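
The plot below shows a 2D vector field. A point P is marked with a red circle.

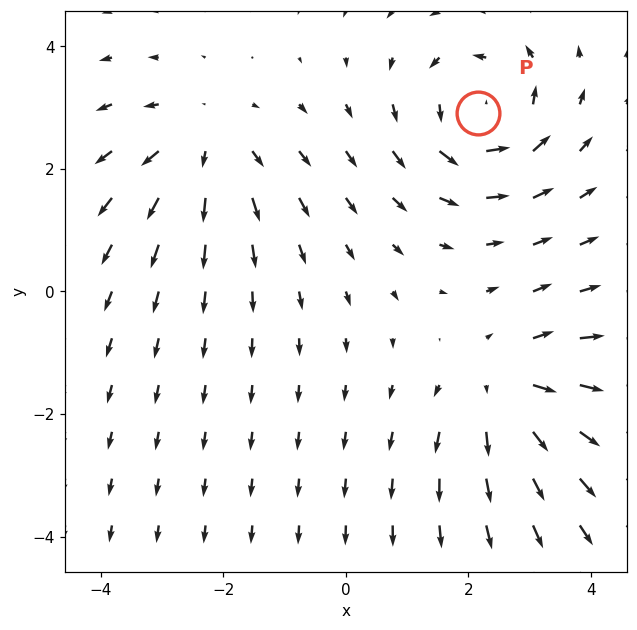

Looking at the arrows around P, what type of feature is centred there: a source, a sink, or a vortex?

vortex

At P (2.2, 2.9) the arrows circulate counterclockwise. Divergence ≈0, curl about +4 — near-zero divergence with nonzero curl is a vortex.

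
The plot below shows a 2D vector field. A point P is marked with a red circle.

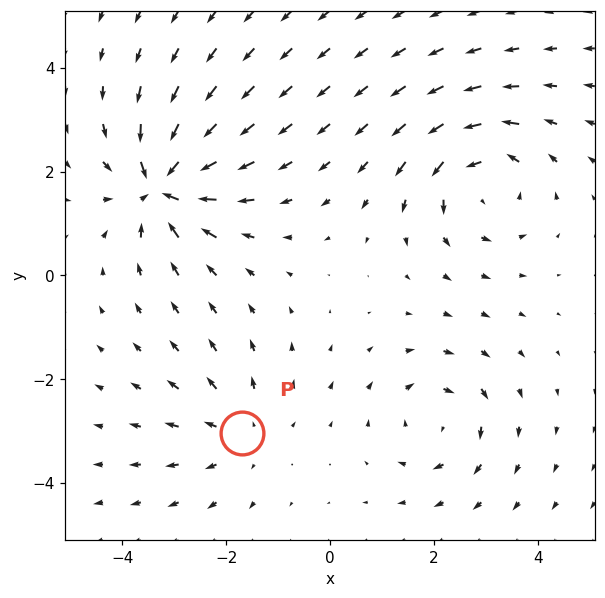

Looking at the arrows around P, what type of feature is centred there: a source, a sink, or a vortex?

source

At P (-1.7, -3.0) the arrows spread outward. Divergence about +3, curl ≈0 — positive divergence with near-zero curl is a source.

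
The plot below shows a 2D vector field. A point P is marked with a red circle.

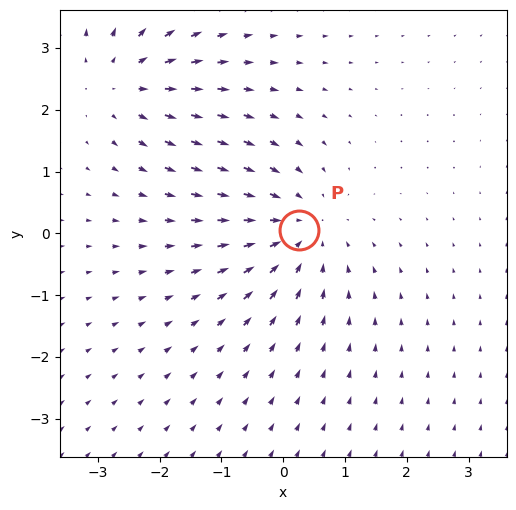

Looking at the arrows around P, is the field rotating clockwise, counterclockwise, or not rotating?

Near P at (0.3, 0.0) the arrows show no circulation. The curl there is ≈0.

not rotating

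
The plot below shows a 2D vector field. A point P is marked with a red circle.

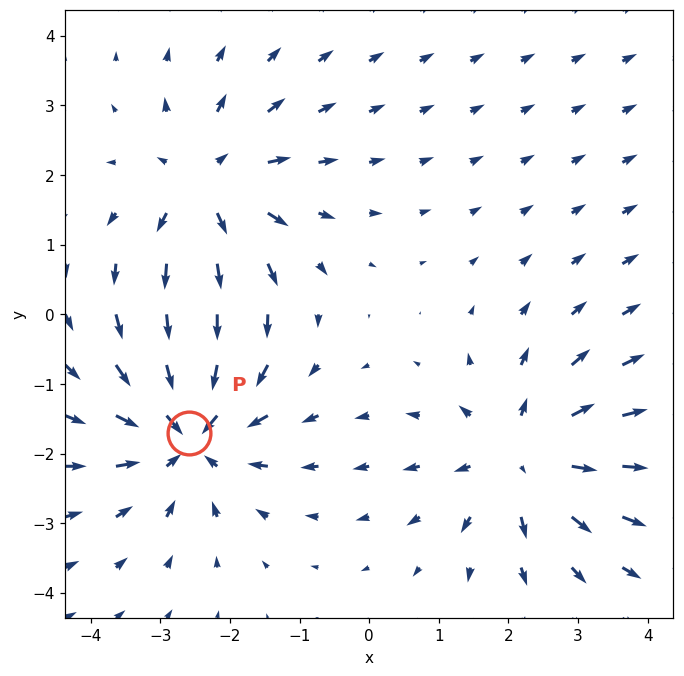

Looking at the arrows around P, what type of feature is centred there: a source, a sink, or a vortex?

At P (-2.6, -1.7) the arrows converge inward. Divergence about -5, curl ≈0 — negative divergence with near-zero curl is a sink.

sink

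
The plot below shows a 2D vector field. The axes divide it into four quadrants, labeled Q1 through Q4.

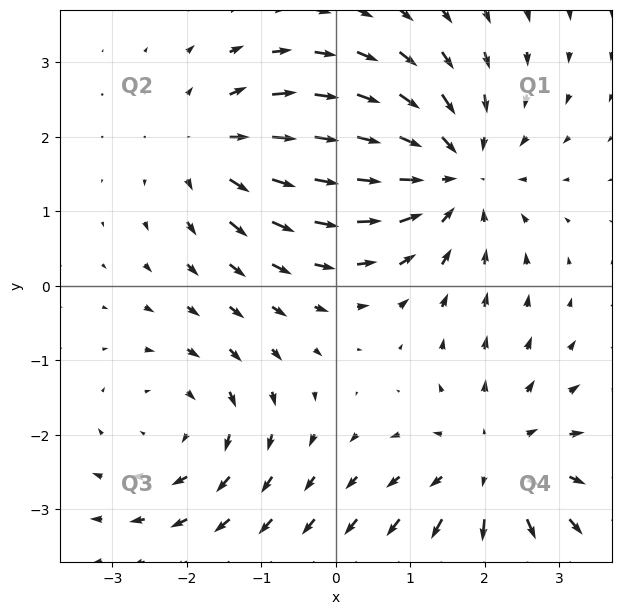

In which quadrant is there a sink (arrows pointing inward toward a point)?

Q1

The sink sits at approximately (1.5, 1.5), which lies in quadrant Q1. The divergence there is about -4, negative as expected for a sink.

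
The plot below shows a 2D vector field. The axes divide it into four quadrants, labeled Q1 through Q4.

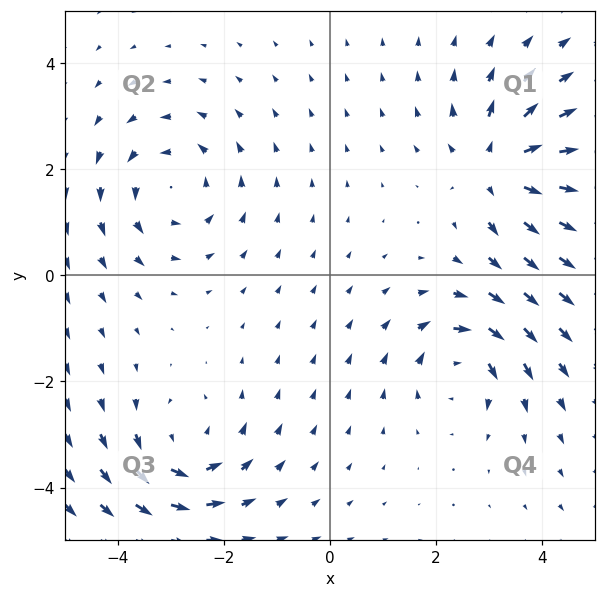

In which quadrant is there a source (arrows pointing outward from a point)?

The source sits at approximately (3.2, 2.0), which lies in quadrant Q1. The divergence there is about +6, positive as expected for a source.

Q1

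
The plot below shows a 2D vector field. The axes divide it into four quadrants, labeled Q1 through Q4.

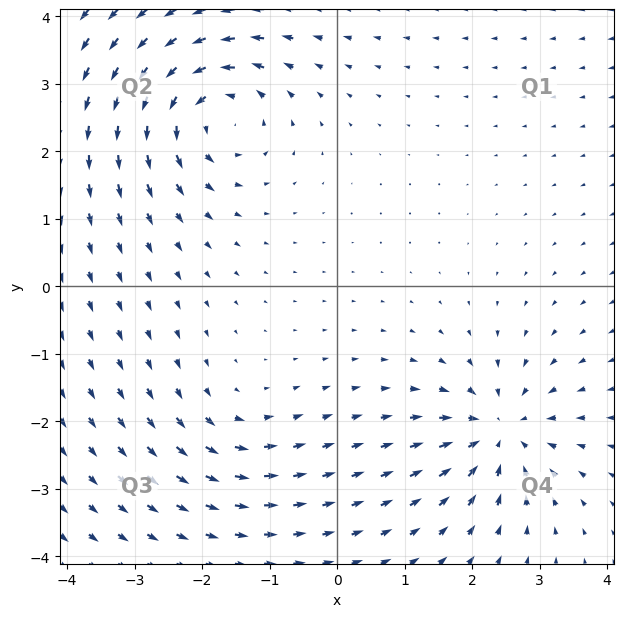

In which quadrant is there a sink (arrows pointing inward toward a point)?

Q4

The sink sits at approximately (2.4, -2.1), which lies in quadrant Q4. The divergence there is about -6, negative as expected for a sink.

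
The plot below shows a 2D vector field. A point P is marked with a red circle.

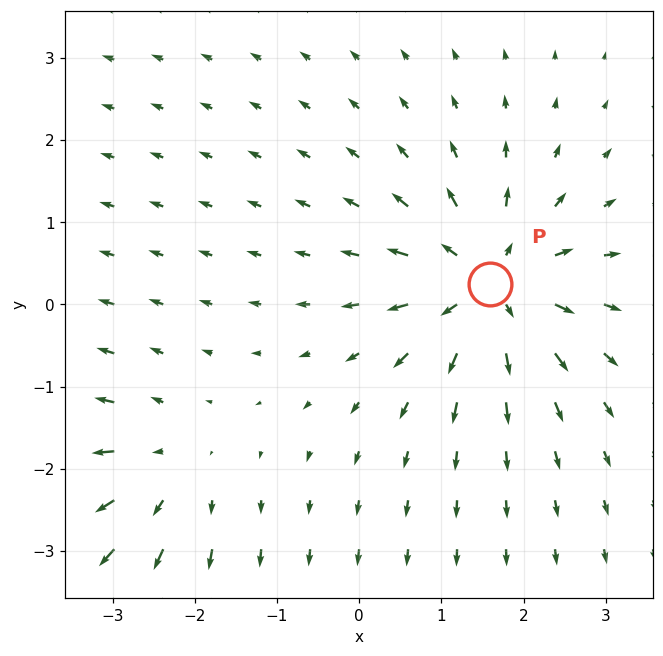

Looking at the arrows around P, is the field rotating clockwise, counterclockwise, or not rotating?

not rotating

Near P at (1.6, 0.2) the arrows show no circulation. The curl there is ≈0.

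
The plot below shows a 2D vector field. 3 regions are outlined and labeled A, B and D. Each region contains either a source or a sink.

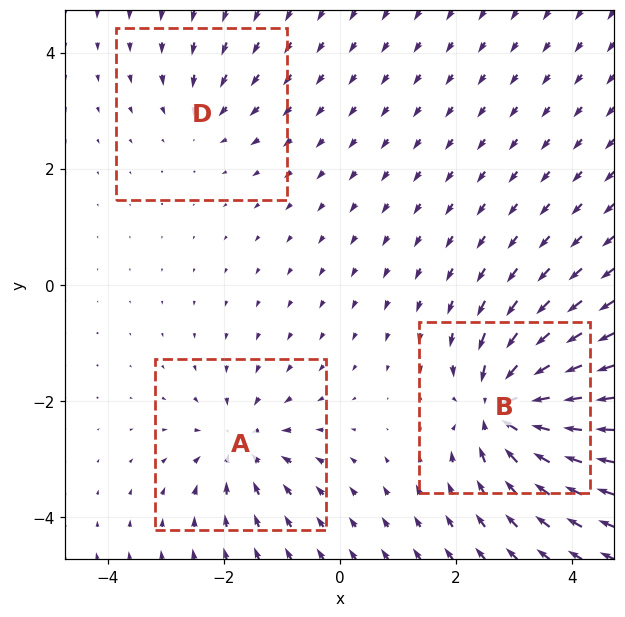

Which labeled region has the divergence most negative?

B

Divergence at each region's feature centre — A: about -4, B: about -7, D: about -2. Region B is most negative.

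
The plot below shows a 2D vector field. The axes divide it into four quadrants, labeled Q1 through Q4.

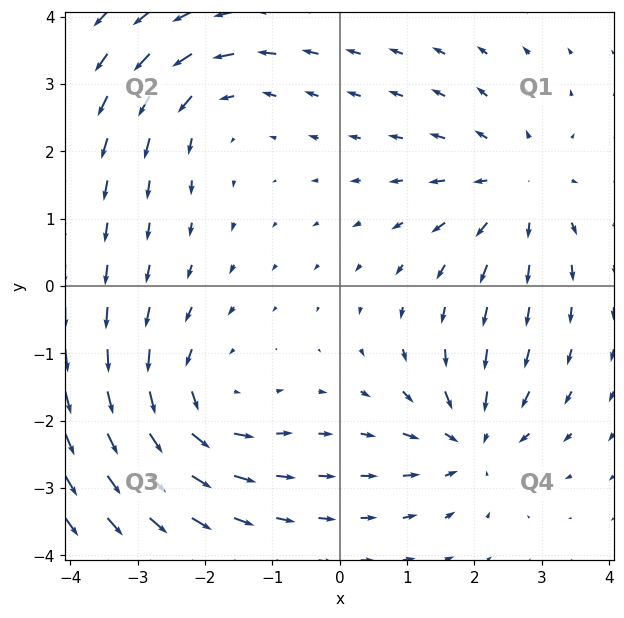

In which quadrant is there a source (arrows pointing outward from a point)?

The source sits at approximately (2.7, 1.5), which lies in quadrant Q1. The divergence there is about +4, positive as expected for a source.

Q1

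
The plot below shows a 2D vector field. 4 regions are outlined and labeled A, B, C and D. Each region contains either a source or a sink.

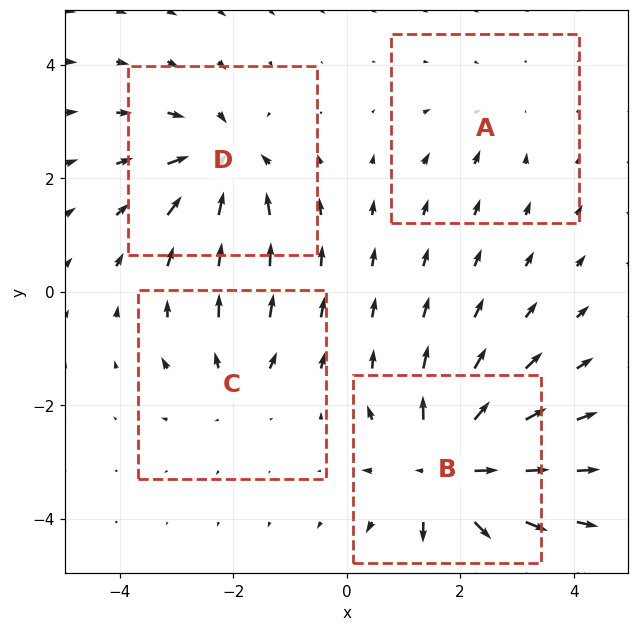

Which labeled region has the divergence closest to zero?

A

Divergence at each region's feature centre — A: about -2, B: about +9, C: about +4, D: about -6. Region A is closest to zero.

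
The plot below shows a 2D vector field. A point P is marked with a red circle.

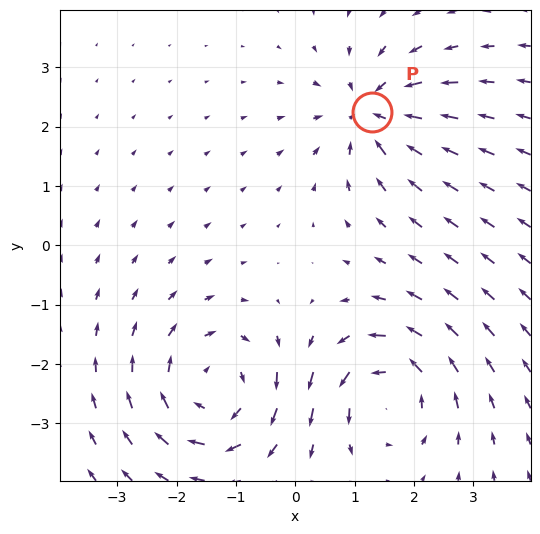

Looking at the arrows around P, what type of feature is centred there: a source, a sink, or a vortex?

sink

At P (1.3, 2.2) the arrows converge inward. Divergence about -4, curl ≈0 — negative divergence with near-zero curl is a sink.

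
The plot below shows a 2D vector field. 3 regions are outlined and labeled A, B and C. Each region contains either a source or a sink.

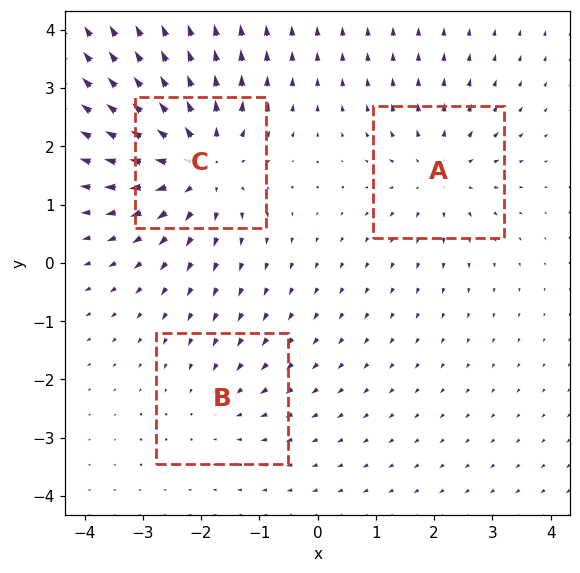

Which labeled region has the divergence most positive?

Divergence at each region's feature centre — A: about +3, B: about -2, C: about +5. Region C is most positive.

C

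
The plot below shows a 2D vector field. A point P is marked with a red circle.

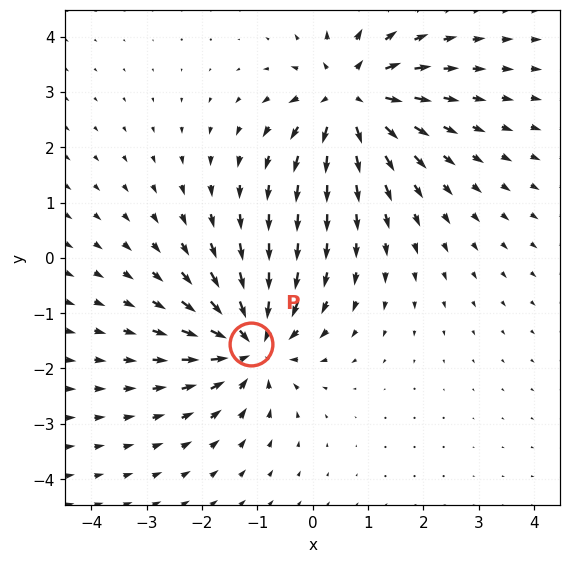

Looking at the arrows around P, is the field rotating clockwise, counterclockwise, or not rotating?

Near P at (-1.1, -1.5) the arrows show no circulation. The curl there is ≈0.

not rotating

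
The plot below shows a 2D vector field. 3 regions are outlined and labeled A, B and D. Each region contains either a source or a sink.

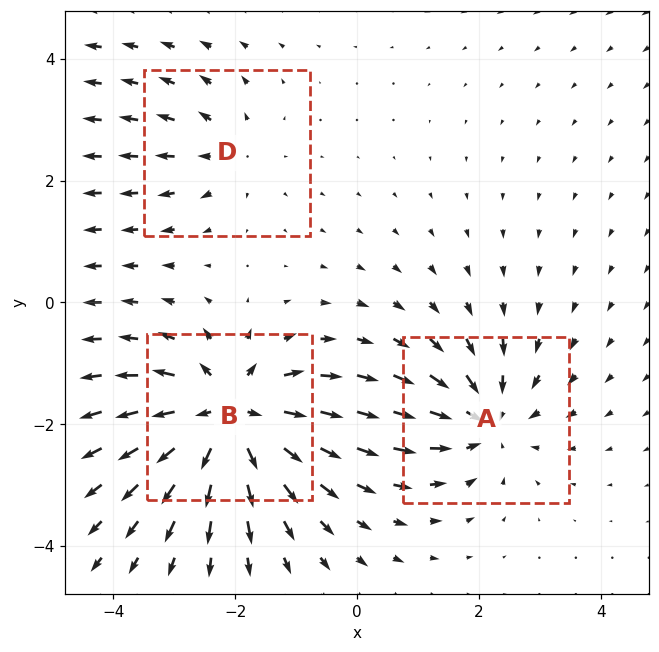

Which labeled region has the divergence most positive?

B

Divergence at each region's feature centre — A: about -3, B: about +5, D: about +2. Region B is most positive.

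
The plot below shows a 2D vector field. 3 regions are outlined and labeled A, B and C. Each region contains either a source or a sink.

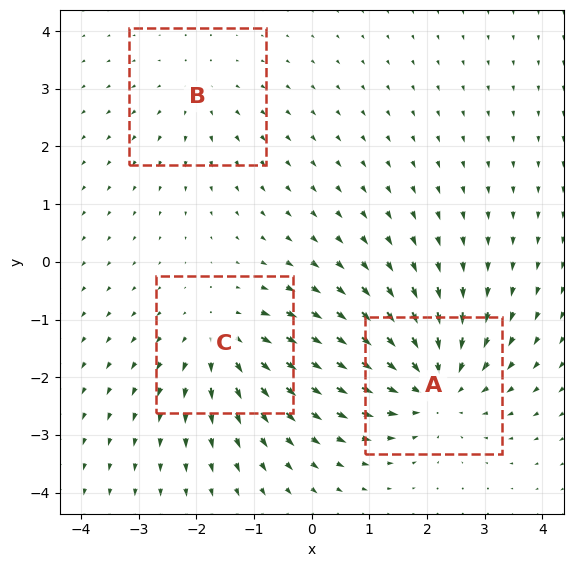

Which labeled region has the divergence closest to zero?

Divergence at each region's feature centre — A: about -4, B: about +2, C: about +3. Region B is closest to zero.

B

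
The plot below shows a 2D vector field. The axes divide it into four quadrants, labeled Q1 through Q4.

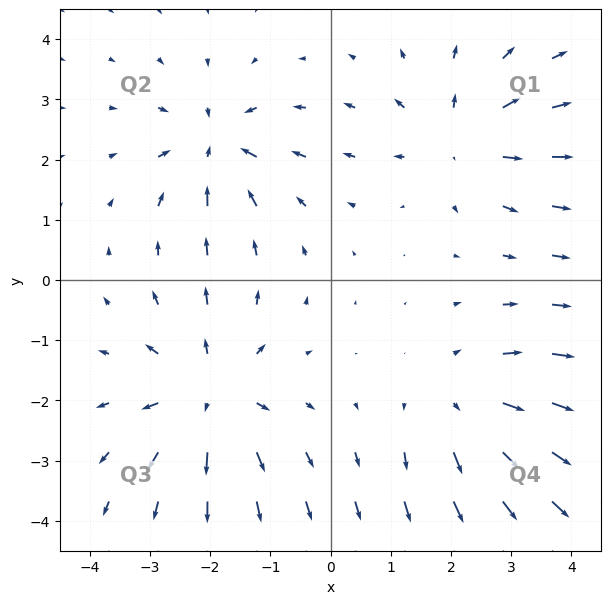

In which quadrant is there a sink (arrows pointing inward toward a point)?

The sink sits at approximately (-1.9, 2.2), which lies in quadrant Q2. The divergence there is about -5, negative as expected for a sink.

Q2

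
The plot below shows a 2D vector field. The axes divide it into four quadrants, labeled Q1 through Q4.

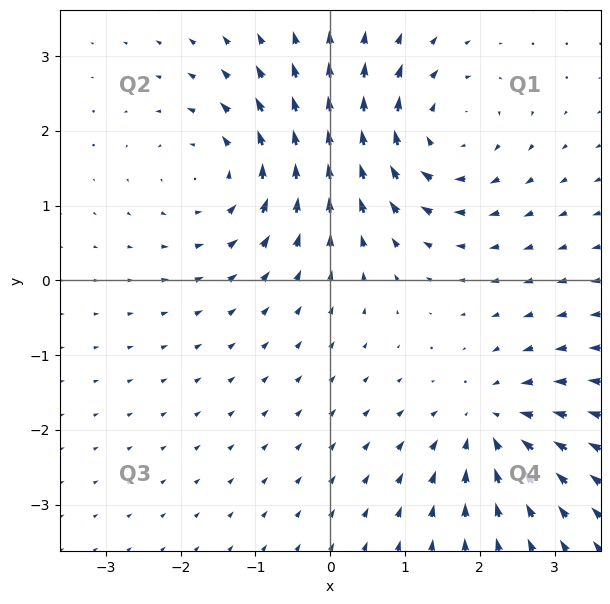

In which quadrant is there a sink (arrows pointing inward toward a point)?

Q4

The sink sits at approximately (2.1, -1.9), which lies in quadrant Q4. The divergence there is about -5, negative as expected for a sink.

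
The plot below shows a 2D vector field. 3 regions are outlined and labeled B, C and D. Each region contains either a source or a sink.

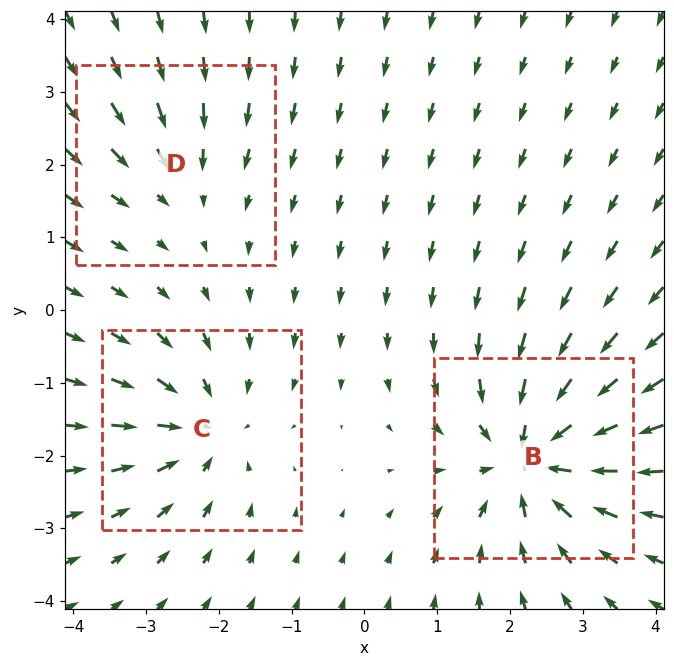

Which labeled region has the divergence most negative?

Divergence at each region's feature centre — B: about -5, C: about -3, D: about -2. Region B is most negative.

B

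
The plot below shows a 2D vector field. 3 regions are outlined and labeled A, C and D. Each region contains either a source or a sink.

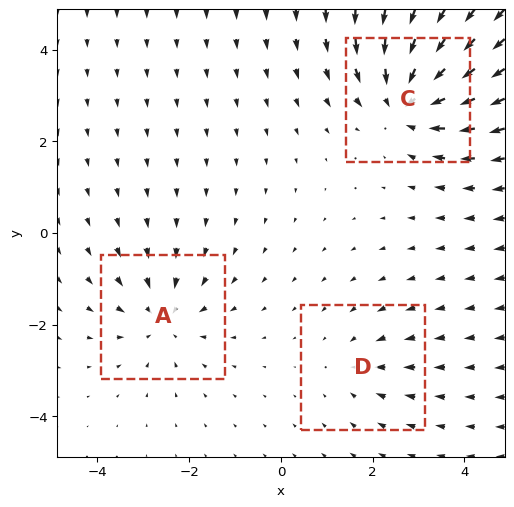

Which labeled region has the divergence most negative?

C

Divergence at each region's feature centre — A: about -3, C: about -5, D: about -2. Region C is most negative.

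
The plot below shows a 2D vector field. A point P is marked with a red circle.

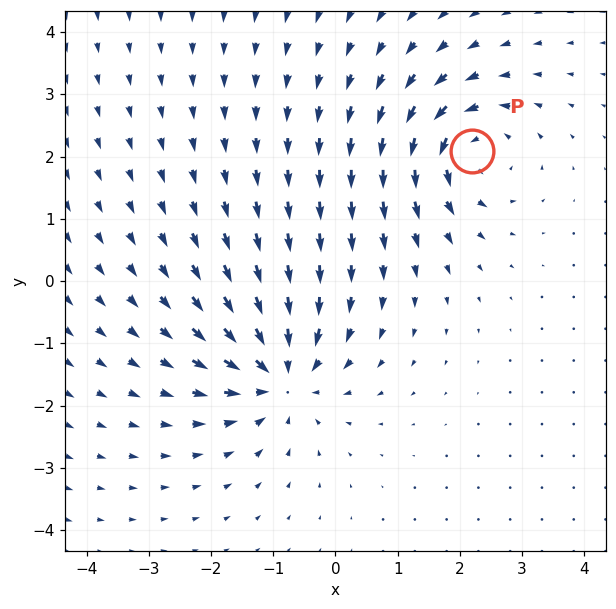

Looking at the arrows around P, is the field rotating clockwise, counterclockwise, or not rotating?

Near P at (2.2, 2.1) the arrows circulate counterclockwise. The curl (z-component) there is about +5; positive curl means counterclockwise rotation.

counterclockwise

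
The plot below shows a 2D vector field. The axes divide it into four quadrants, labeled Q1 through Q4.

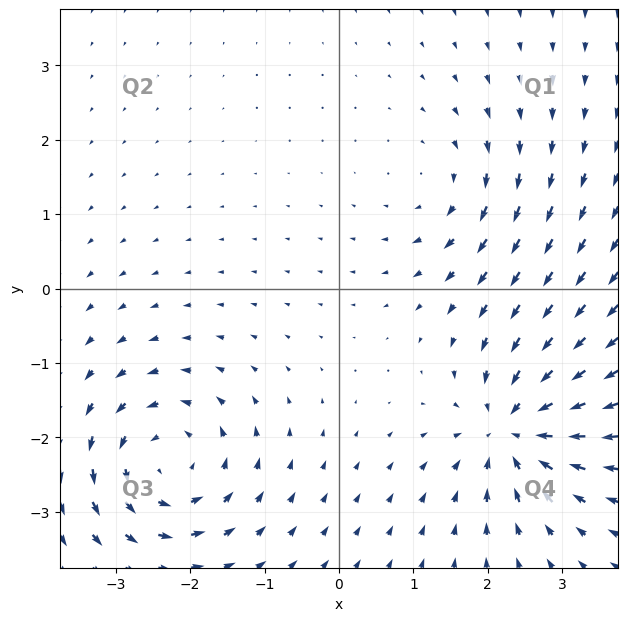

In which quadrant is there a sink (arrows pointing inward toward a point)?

Q4

The sink sits at approximately (2.3, -1.9), which lies in quadrant Q4. The divergence there is about -5, negative as expected for a sink.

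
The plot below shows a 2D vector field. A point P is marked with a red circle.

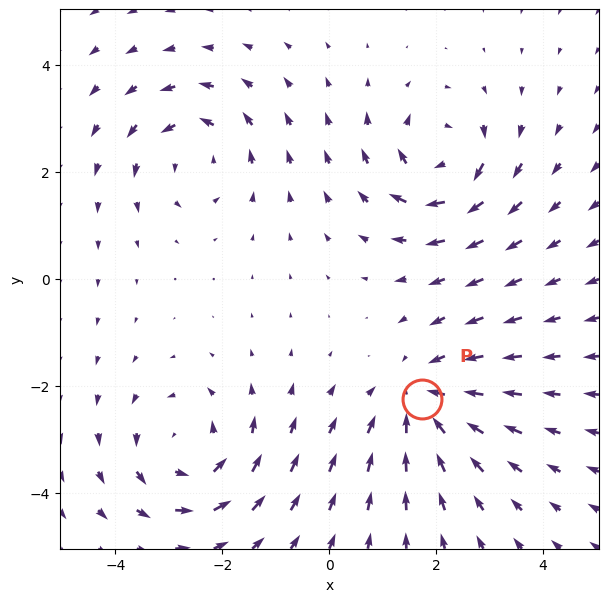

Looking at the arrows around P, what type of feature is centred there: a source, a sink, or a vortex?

sink

At P (1.7, -2.2) the arrows converge inward. Divergence about -4, curl ≈0 — negative divergence with near-zero curl is a sink.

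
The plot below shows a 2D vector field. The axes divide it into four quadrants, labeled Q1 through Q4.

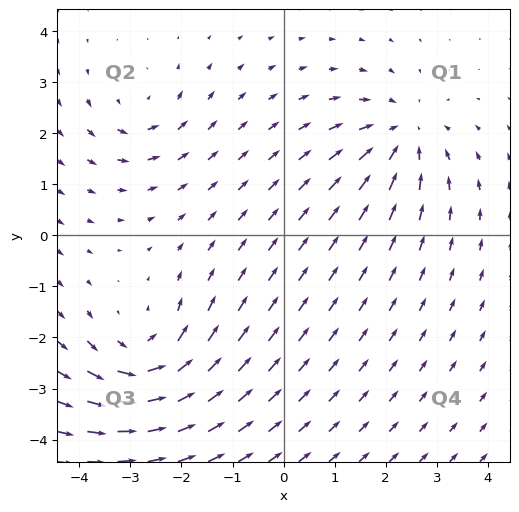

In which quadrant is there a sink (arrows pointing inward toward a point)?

The sink sits at approximately (2.3, 1.9), which lies in quadrant Q1. The divergence there is about -4, negative as expected for a sink.

Q1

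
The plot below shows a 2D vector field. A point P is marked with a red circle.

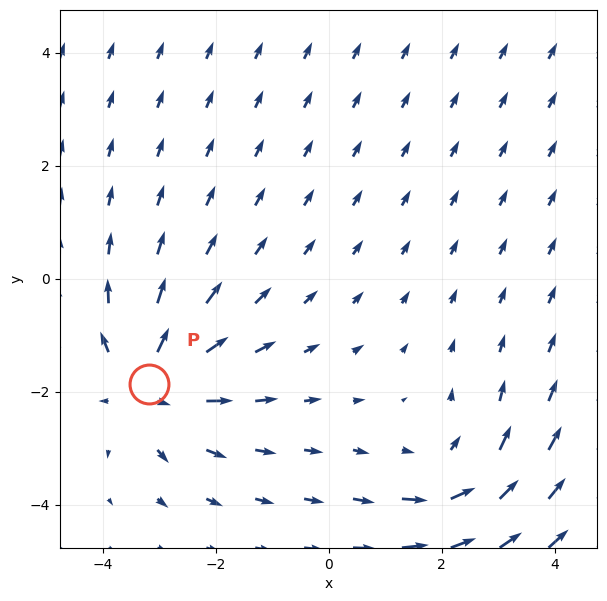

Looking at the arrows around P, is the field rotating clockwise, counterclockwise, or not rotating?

Near P at (-3.2, -1.9) the arrows show no circulation. The curl there is ≈0.

not rotating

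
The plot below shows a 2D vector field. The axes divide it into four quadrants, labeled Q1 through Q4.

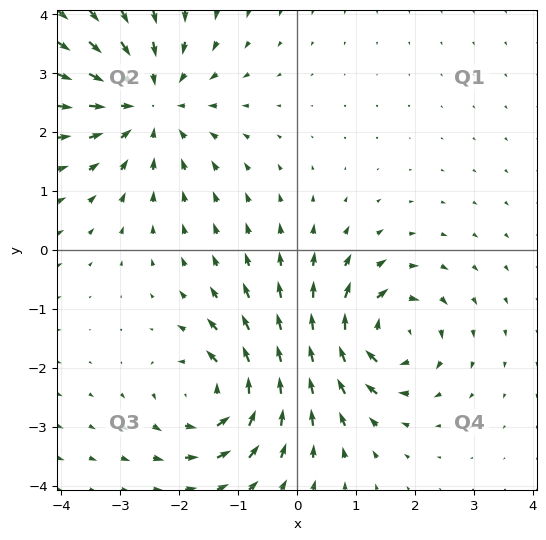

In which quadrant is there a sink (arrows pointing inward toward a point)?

Q2

The sink sits at approximately (-2.5, 2.5), which lies in quadrant Q2. The divergence there is about -4, negative as expected for a sink.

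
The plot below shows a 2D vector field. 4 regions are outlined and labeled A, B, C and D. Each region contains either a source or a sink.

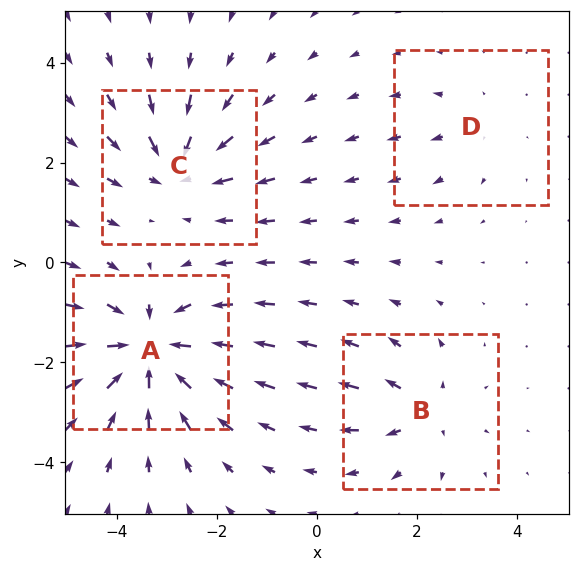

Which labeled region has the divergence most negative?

Divergence at each region's feature centre — A: about -8, B: about +4, C: about -5, D: about +2. Region A is most negative.

A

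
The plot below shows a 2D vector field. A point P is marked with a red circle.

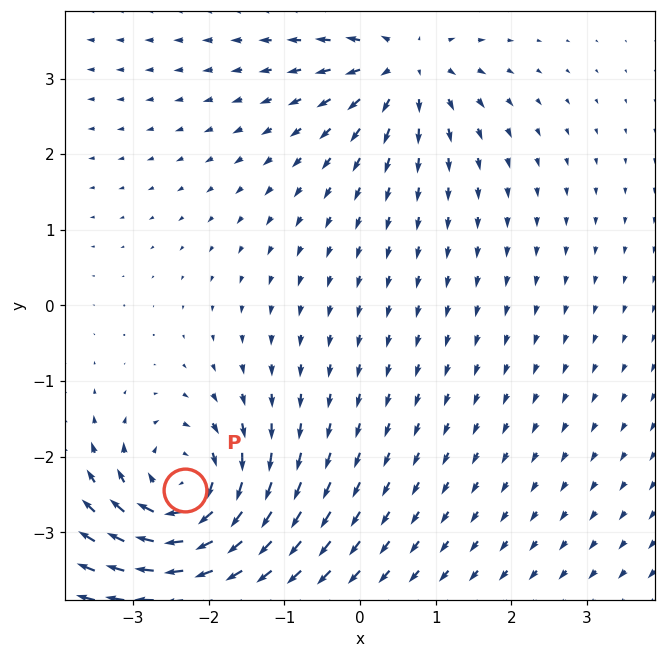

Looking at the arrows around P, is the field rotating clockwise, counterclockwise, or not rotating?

clockwise

Near P at (-2.3, -2.4) the arrows circulate clockwise. The curl (z-component) there is about -6; negative curl means clockwise rotation.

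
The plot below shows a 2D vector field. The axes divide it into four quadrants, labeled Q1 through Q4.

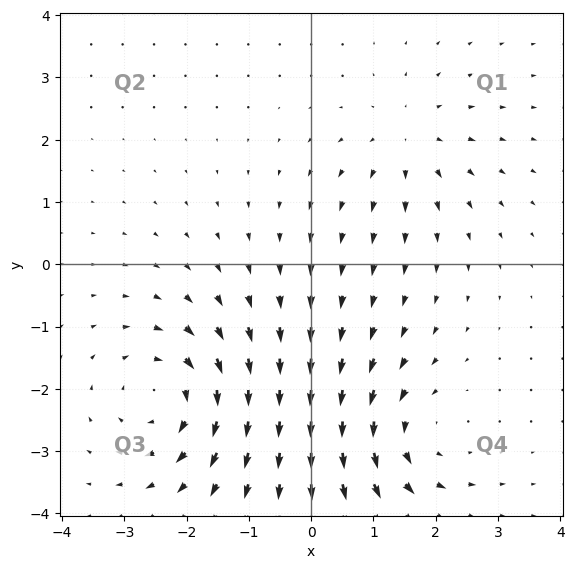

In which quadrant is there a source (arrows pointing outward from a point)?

Q1

The source sits at approximately (1.6, 2.0), which lies in quadrant Q1. The divergence there is about +3, positive as expected for a source.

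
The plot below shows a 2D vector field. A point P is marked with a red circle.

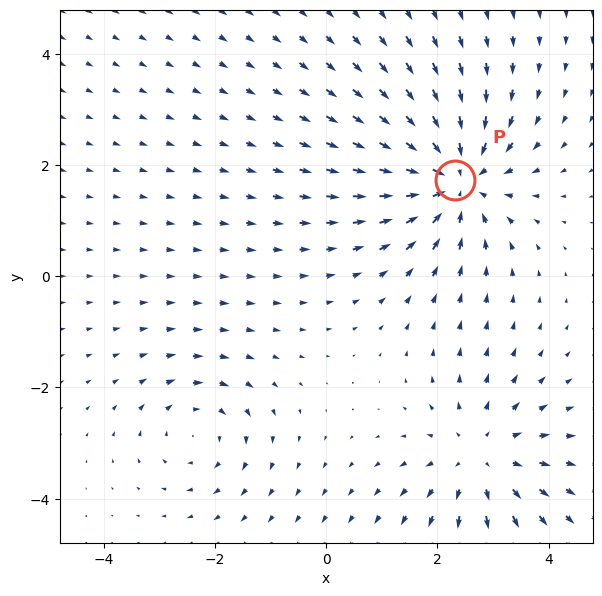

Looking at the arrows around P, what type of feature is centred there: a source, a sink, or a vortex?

At P (2.3, 1.7) the arrows converge inward. Divergence about -5, curl ≈0 — negative divergence with near-zero curl is a sink.

sink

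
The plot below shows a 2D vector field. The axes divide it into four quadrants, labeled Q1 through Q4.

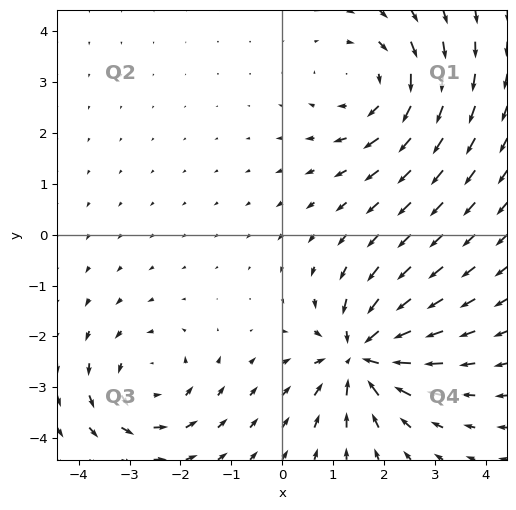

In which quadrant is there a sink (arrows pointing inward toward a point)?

The sink sits at approximately (1.5, -2.4), which lies in quadrant Q4. The divergence there is about -5, negative as expected for a sink.

Q4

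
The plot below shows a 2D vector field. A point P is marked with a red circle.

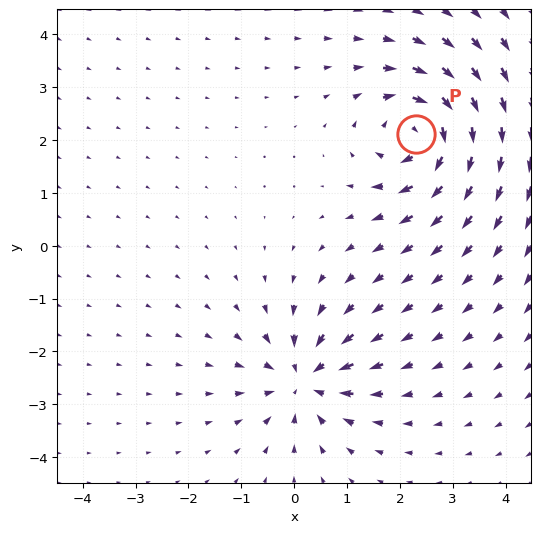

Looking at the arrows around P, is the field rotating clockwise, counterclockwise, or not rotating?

Near P at (2.3, 2.1) the arrows circulate clockwise. The curl (z-component) there is about -5; negative curl means clockwise rotation.

clockwise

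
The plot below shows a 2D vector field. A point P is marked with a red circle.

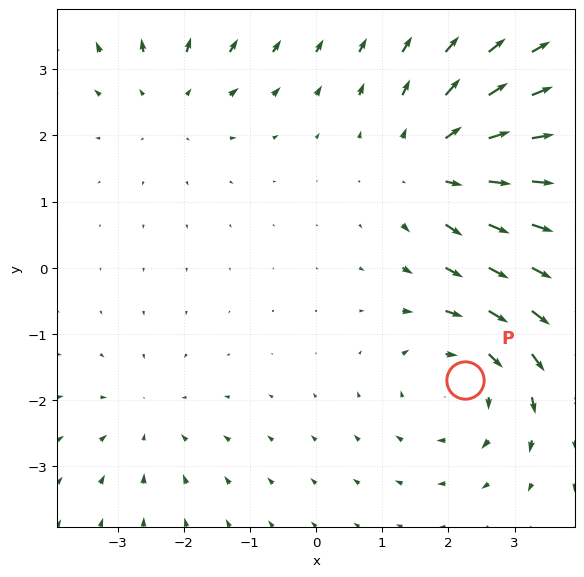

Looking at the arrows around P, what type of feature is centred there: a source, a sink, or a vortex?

vortex

At P (2.2, -1.7) the arrows circulate clockwise. Divergence ≈0, curl about -4 — near-zero divergence with nonzero curl is a vortex.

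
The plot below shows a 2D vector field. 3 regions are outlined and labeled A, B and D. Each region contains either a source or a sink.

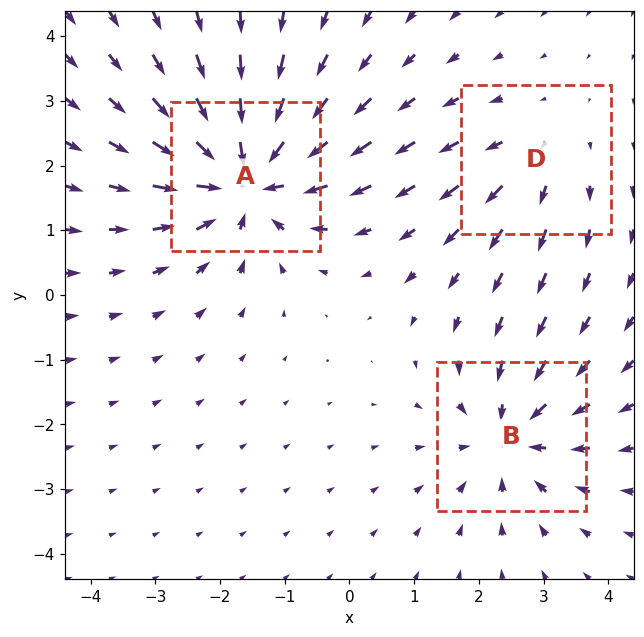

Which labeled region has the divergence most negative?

A

Divergence at each region's feature centre — A: about -5, B: about -3, D: about +2. Region A is most negative.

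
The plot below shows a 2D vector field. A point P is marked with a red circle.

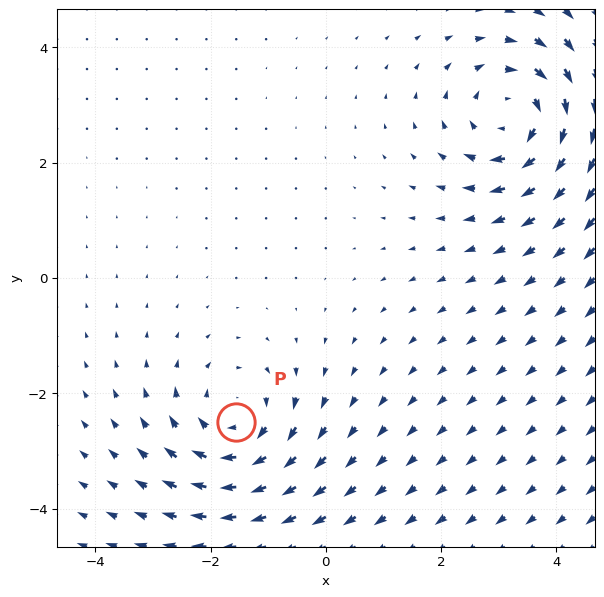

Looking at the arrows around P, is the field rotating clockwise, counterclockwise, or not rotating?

clockwise

Near P at (-1.6, -2.5) the arrows circulate clockwise. The curl (z-component) there is about -4; negative curl means clockwise rotation.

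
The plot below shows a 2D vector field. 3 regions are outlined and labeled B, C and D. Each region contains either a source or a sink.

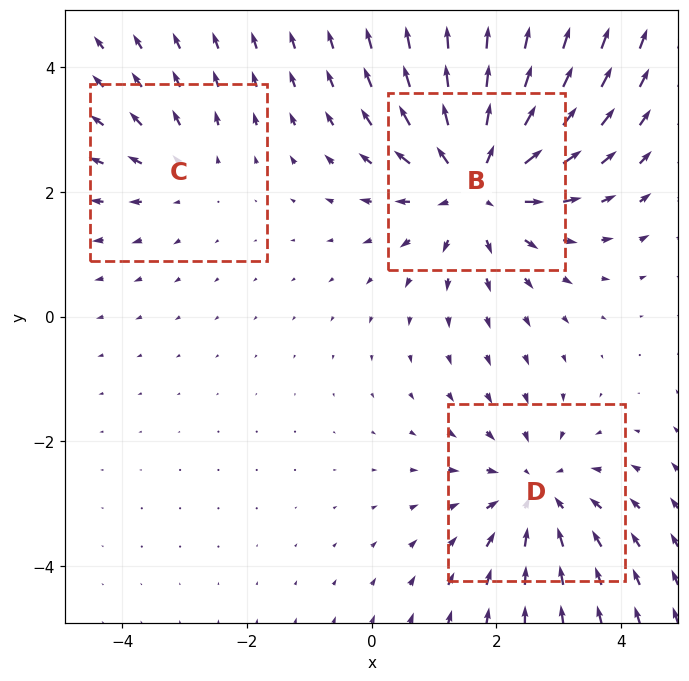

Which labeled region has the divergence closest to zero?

C

Divergence at each region's feature centre — B: about +4, C: about +2, D: about -3. Region C is closest to zero.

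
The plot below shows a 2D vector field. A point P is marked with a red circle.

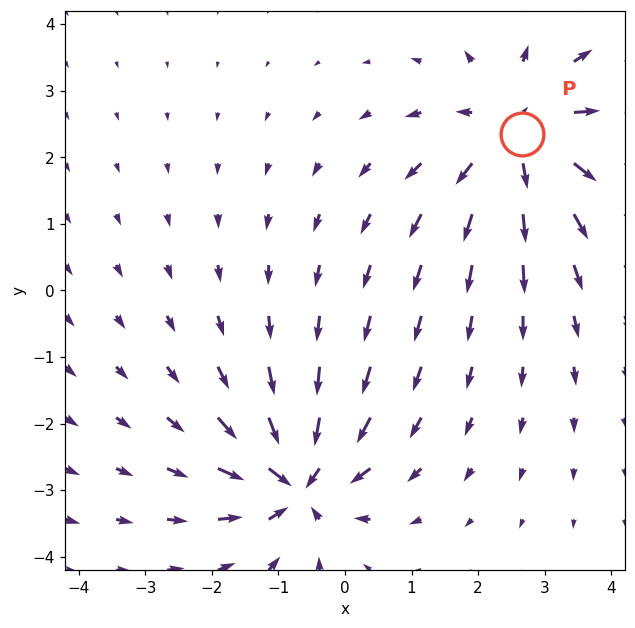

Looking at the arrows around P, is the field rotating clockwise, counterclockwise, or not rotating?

not rotating

Near P at (2.7, 2.3) the arrows show no circulation. The curl there is ≈0.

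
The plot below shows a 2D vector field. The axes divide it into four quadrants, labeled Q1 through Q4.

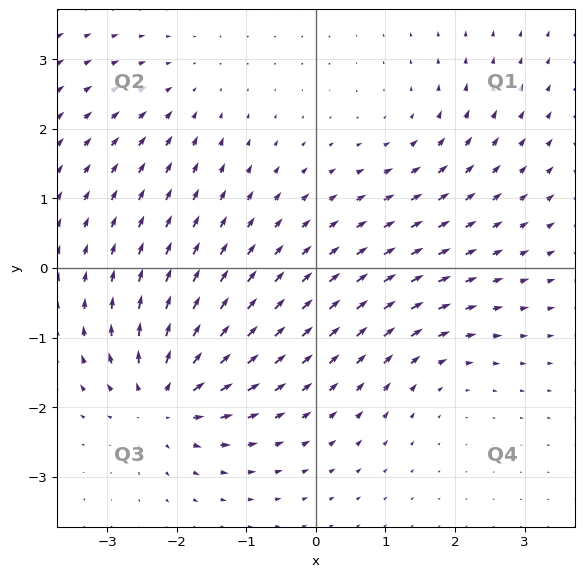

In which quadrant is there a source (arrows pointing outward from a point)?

The source sits at approximately (-2.2, -1.9), which lies in quadrant Q3. The divergence there is about +7, positive as expected for a source.

Q3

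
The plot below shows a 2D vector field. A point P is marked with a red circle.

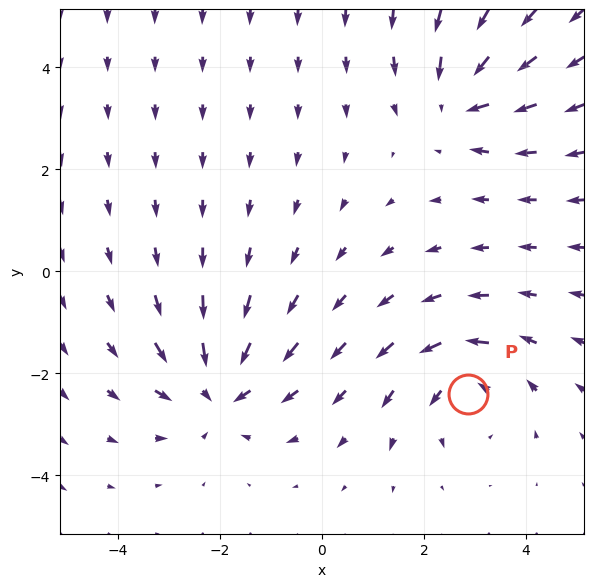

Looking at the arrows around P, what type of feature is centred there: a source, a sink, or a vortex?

At P (2.9, -2.4) the arrows circulate counterclockwise. Divergence ≈0, curl about +4 — near-zero divergence with nonzero curl is a vortex.

vortex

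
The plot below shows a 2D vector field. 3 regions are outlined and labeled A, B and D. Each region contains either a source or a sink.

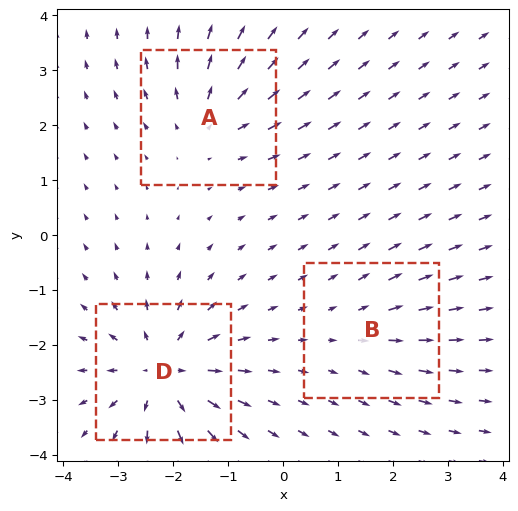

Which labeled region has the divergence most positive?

Divergence at each region's feature centre — A: about +3, B: about +2, D: about +5. Region D is most positive.

D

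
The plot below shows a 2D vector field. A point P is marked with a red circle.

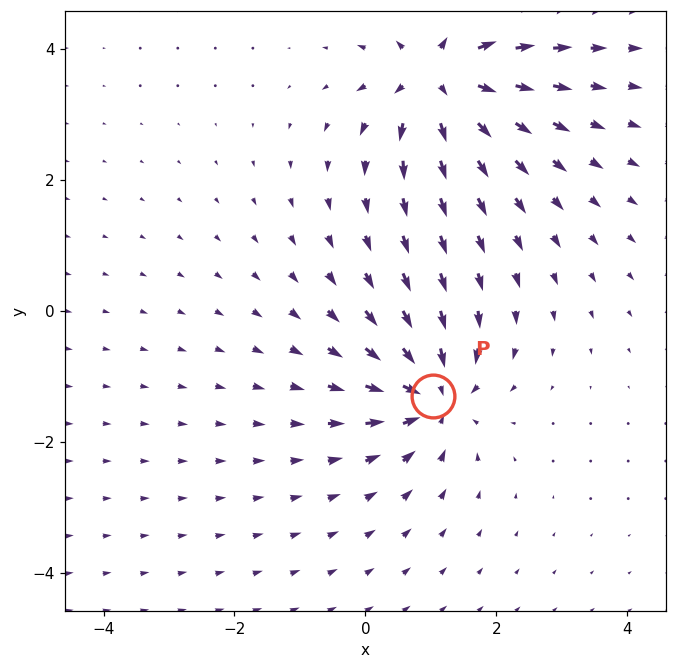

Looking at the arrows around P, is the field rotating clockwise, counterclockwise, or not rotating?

not rotating

Near P at (1.0, -1.3) the arrows show no circulation. The curl there is ≈0.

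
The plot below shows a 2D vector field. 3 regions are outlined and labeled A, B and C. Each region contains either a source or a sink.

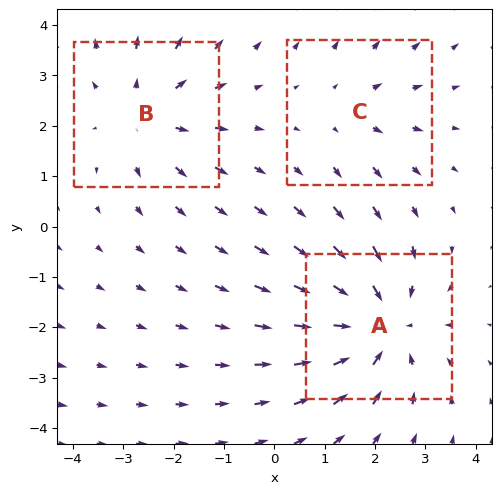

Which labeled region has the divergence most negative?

A

Divergence at each region's feature centre — A: about -4, B: about +3, C: about +2. Region A is most negative.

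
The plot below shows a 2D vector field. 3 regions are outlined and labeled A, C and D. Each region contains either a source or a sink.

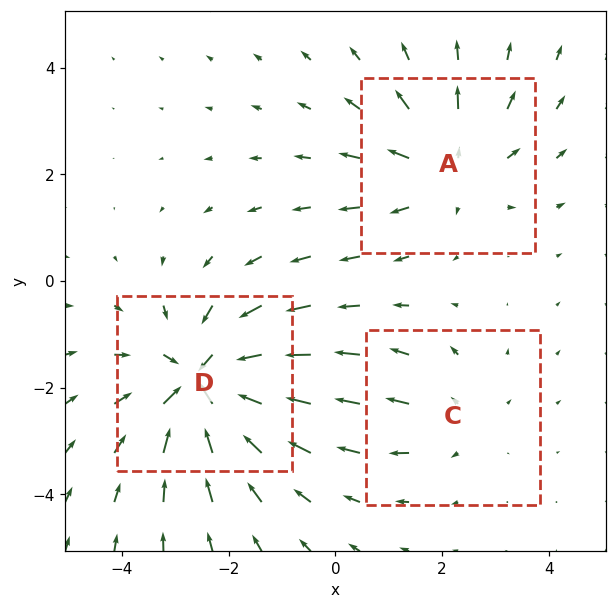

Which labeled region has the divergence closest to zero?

Divergence at each region's feature centre — A: about +3, C: about +2, D: about -5. Region C is closest to zero.

C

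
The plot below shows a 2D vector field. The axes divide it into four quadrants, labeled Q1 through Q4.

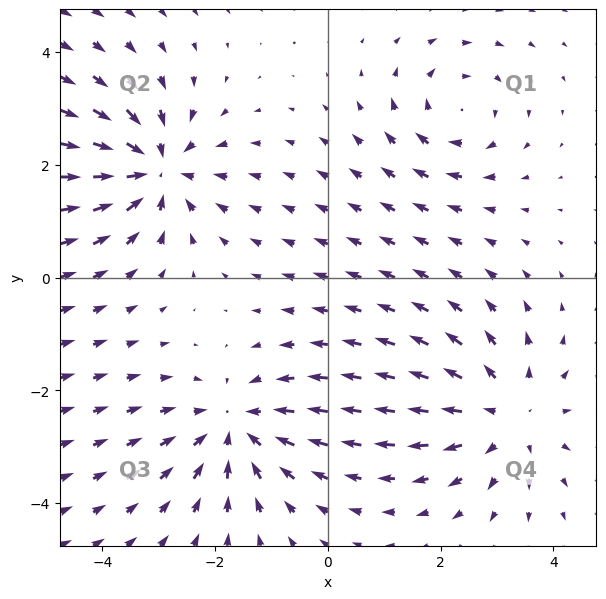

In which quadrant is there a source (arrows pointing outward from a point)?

The source sits at approximately (3.2, -2.4), which lies in quadrant Q4. The divergence there is about +3, positive as expected for a source.

Q4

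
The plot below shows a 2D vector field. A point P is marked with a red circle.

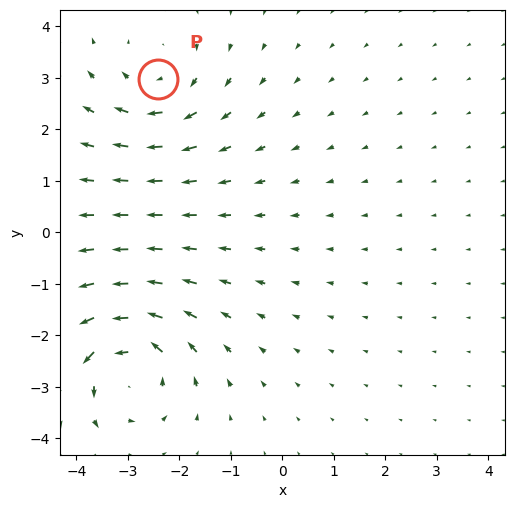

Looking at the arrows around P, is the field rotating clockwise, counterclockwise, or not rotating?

clockwise

Near P at (-2.4, 3.0) the arrows circulate clockwise. The curl (z-component) there is about -3; negative curl means clockwise rotation.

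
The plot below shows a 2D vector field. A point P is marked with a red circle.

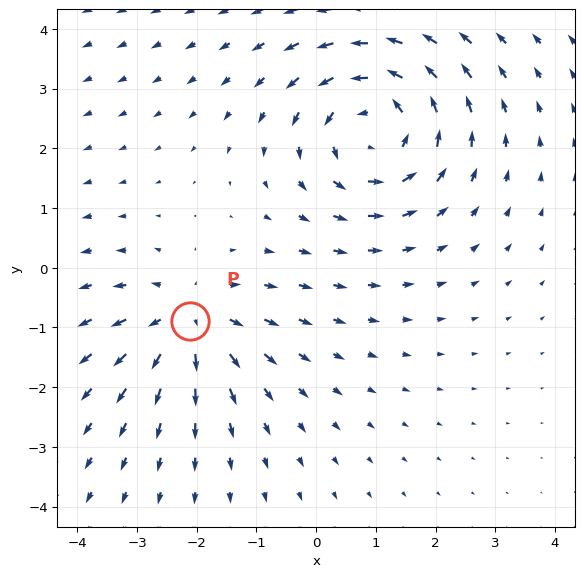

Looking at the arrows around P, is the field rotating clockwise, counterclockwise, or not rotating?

not rotating

Near P at (-2.1, -0.9) the arrows show no circulation. The curl there is ≈0.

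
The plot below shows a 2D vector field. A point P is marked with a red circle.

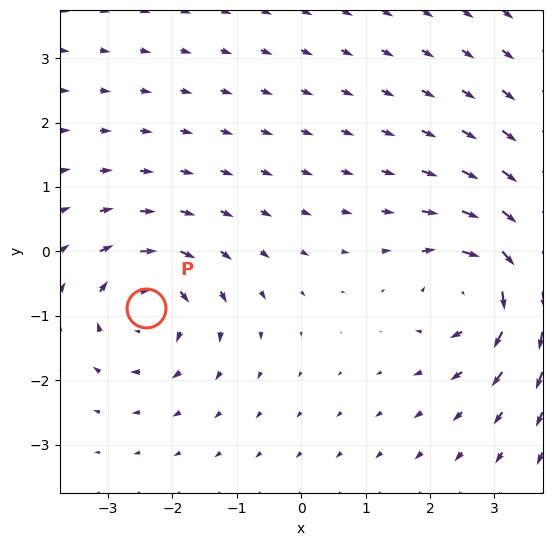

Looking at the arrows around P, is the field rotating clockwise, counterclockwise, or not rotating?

clockwise

Near P at (-2.4, -0.9) the arrows circulate clockwise. The curl (z-component) there is about -4; negative curl means clockwise rotation.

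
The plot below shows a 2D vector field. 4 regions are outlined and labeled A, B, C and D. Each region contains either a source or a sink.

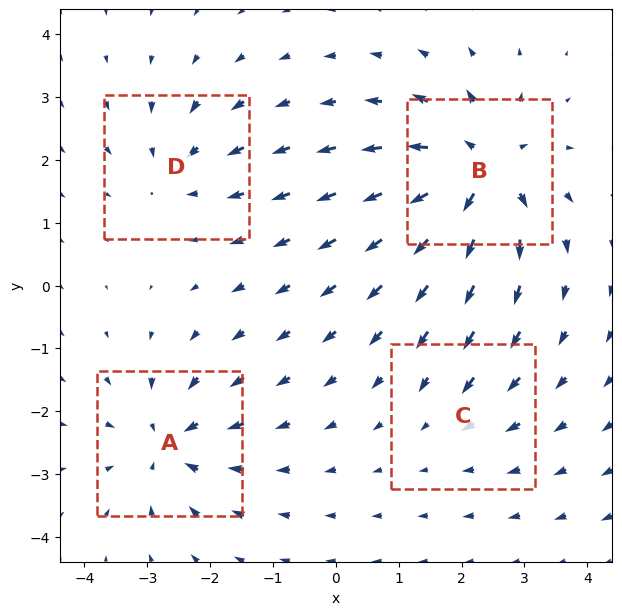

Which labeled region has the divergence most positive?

B

Divergence at each region's feature centre — A: about -5, B: about +8, C: about -2, D: about -4. Region B is most positive.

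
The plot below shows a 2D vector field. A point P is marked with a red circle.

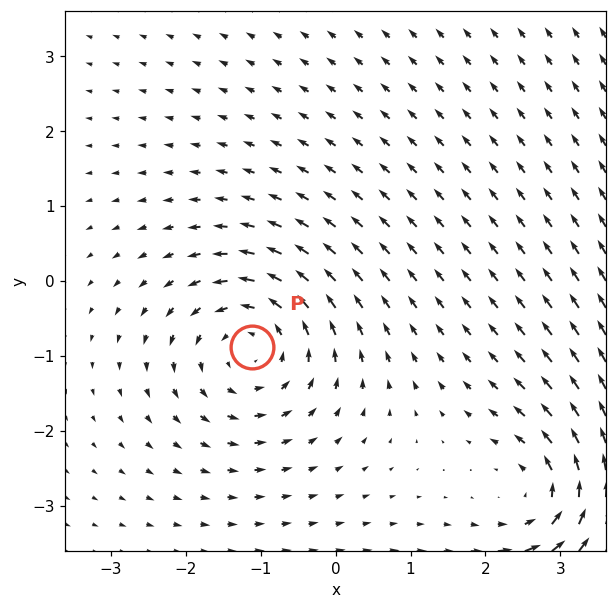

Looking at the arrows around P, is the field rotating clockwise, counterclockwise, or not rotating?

Near P at (-1.1, -0.9) the arrows circulate counterclockwise. The curl (z-component) there is about +4; positive curl means counterclockwise rotation.

counterclockwise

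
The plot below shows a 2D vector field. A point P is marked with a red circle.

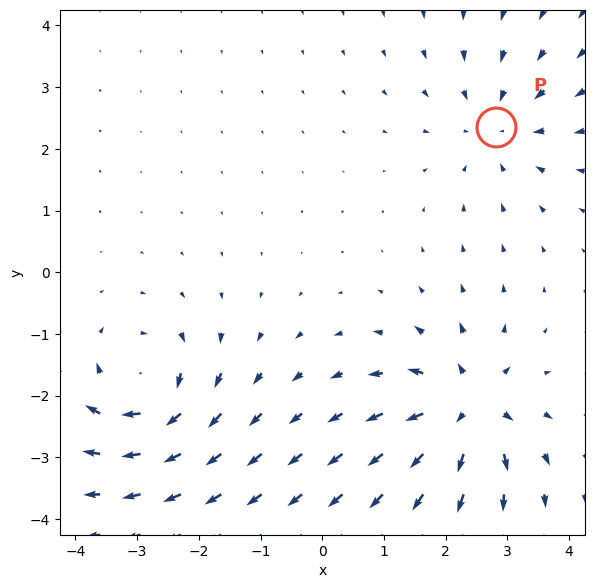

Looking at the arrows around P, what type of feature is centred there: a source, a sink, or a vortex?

At P (2.8, 2.4) the arrows converge inward. Divergence about -3, curl ≈0 — negative divergence with near-zero curl is a sink.

sink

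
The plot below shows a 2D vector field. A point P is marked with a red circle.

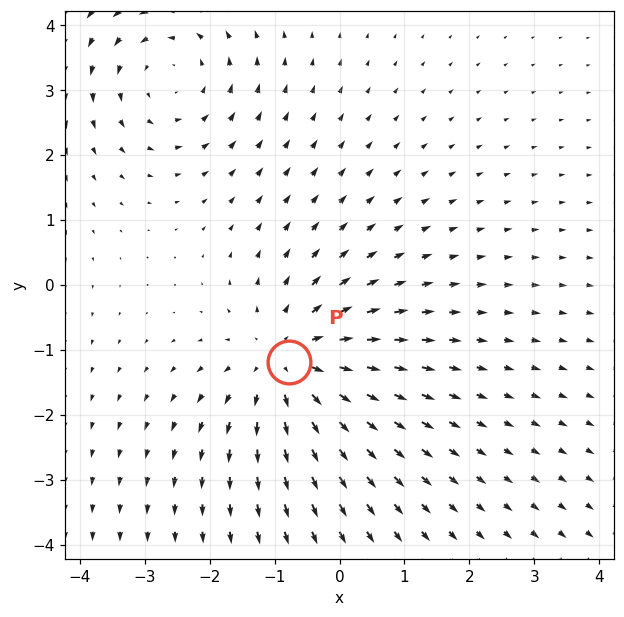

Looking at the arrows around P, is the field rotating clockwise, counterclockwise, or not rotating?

Near P at (-0.8, -1.2) the arrows show no circulation. The curl there is ≈0.

not rotating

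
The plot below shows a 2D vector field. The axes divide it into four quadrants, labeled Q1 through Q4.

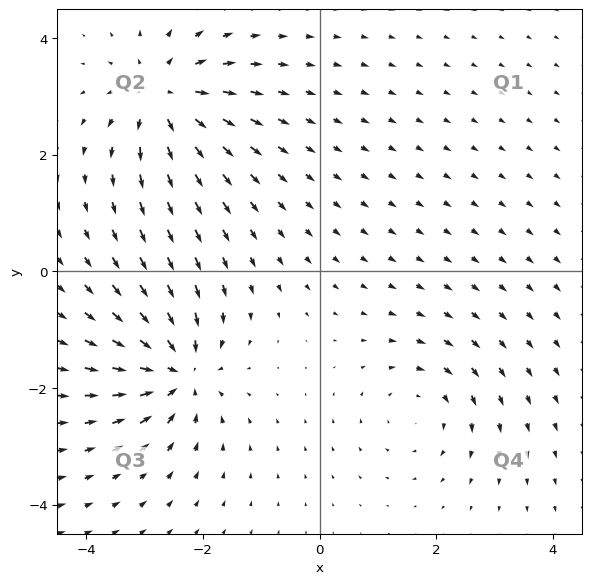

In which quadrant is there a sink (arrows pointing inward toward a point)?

The sink sits at approximately (-2.4, -1.7), which lies in quadrant Q3. The divergence there is about -7, negative as expected for a sink.

Q3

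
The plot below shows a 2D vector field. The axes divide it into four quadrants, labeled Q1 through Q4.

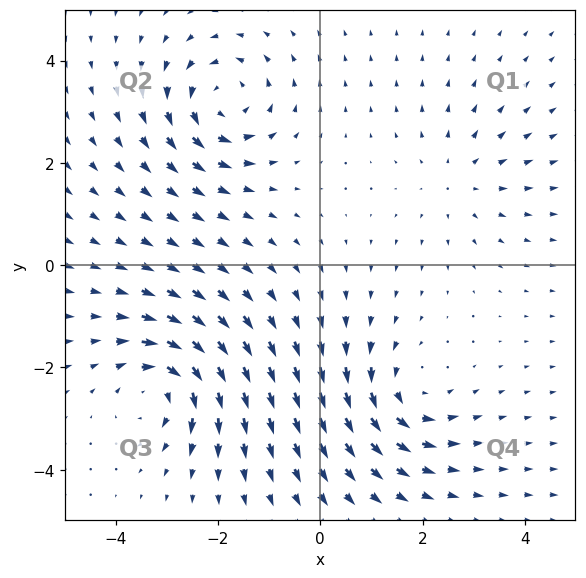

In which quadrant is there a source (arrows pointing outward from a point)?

The source sits at approximately (2.7, 1.7), which lies in quadrant Q1. The divergence there is about +2, positive as expected for a source.

Q1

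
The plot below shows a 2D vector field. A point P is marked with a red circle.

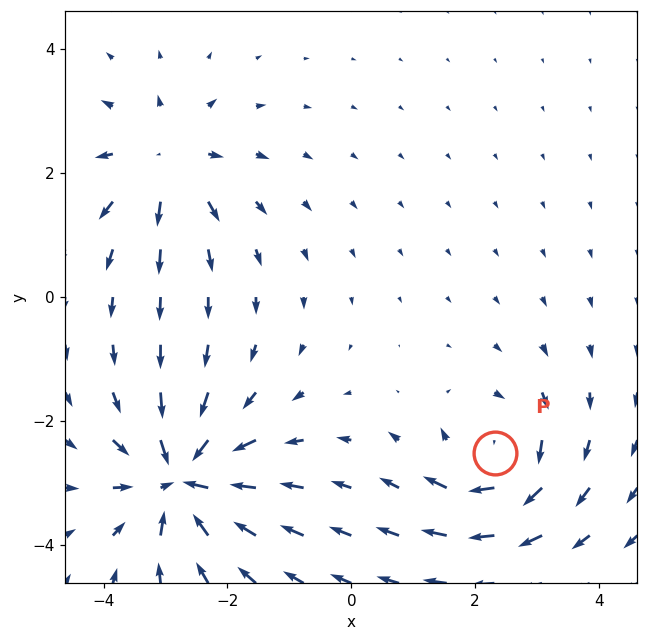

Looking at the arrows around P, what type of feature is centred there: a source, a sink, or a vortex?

At P (2.3, -2.5) the arrows circulate clockwise. Divergence ≈0, curl about -5 — near-zero divergence with nonzero curl is a vortex.

vortex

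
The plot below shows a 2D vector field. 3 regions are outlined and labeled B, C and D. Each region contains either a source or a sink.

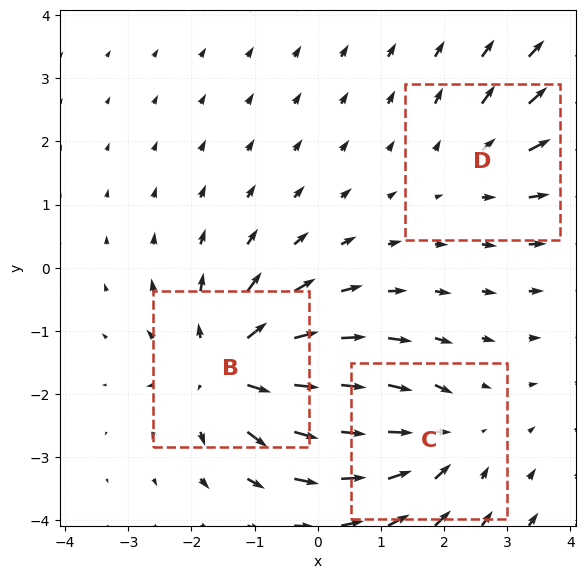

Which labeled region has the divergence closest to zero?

D

Divergence at each region's feature centre — B: about +5, C: about -3, D: about +2. Region D is closest to zero.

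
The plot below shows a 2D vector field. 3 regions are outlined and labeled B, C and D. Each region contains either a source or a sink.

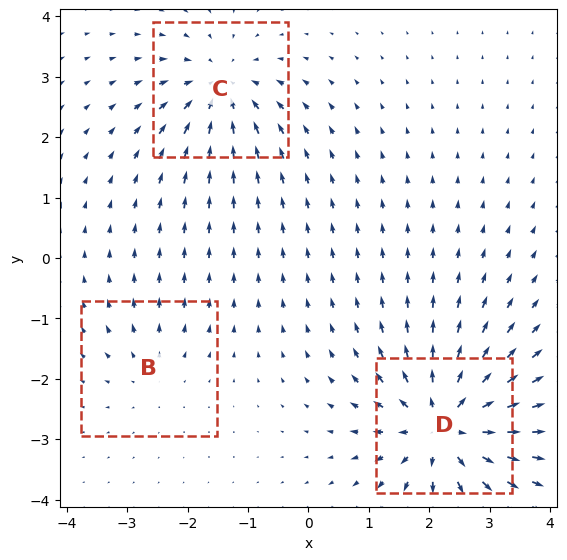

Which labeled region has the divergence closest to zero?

B

Divergence at each region's feature centre — B: about +2, C: about -4, D: about +6. Region B is closest to zero.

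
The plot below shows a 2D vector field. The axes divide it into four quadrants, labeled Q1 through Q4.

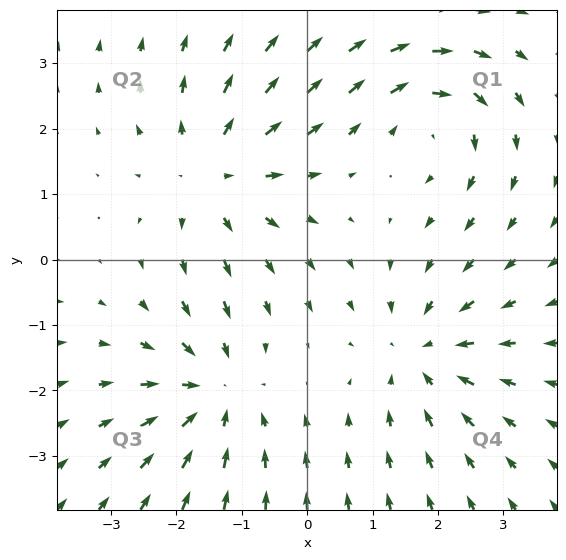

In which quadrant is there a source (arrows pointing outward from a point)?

Q2

The source sits at approximately (-1.4, 1.3), which lies in quadrant Q2. The divergence there is about +4, positive as expected for a source.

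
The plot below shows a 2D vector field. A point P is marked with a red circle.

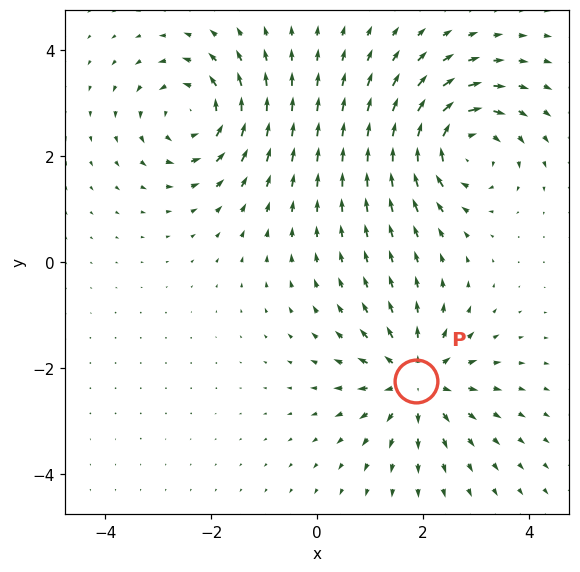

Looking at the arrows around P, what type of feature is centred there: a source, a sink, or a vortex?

source

At P (1.9, -2.2) the arrows spread outward. Divergence about +4, curl ≈0 — positive divergence with near-zero curl is a source.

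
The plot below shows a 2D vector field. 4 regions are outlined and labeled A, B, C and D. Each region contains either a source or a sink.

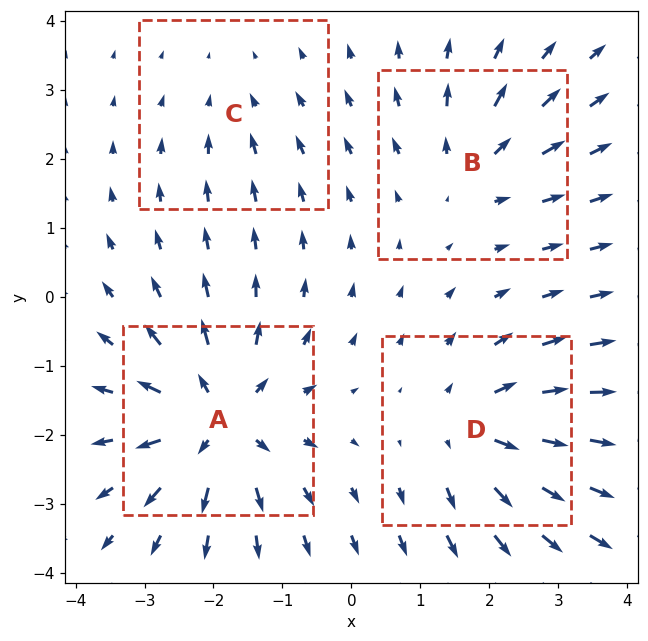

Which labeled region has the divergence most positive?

Divergence at each region's feature centre — A: about +7, B: about +4, C: about -2, D: about +5. Region A is most positive.

A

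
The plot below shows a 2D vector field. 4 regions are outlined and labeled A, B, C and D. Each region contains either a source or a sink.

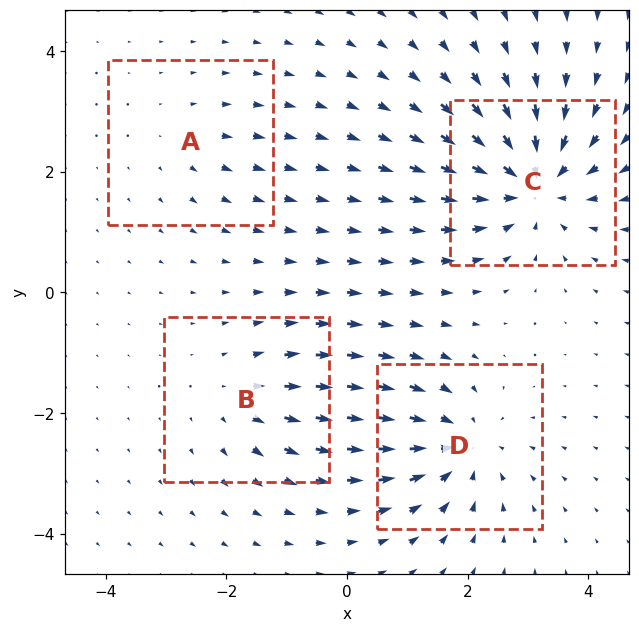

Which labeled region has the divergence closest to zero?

Divergence at each region's feature centre — A: about +2, B: about +3, C: about -7, D: about -5. Region A is closest to zero.

A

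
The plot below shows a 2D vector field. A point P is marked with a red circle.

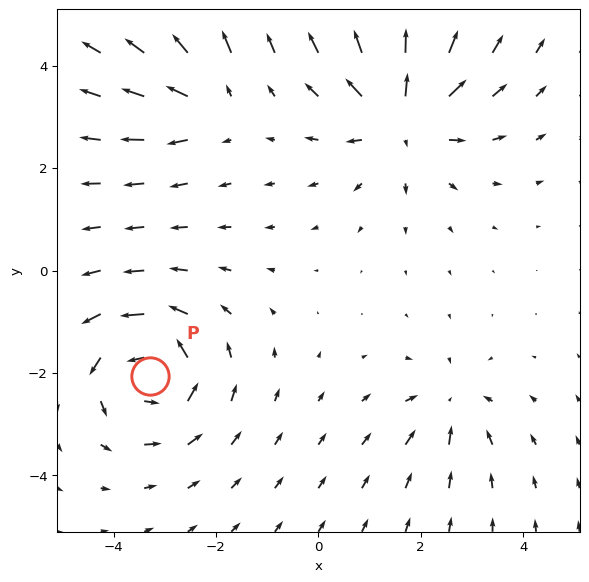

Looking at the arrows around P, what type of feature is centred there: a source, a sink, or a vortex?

At P (-3.3, -2.1) the arrows circulate counterclockwise. Divergence ≈0, curl about +6 — near-zero divergence with nonzero curl is a vortex.

vortex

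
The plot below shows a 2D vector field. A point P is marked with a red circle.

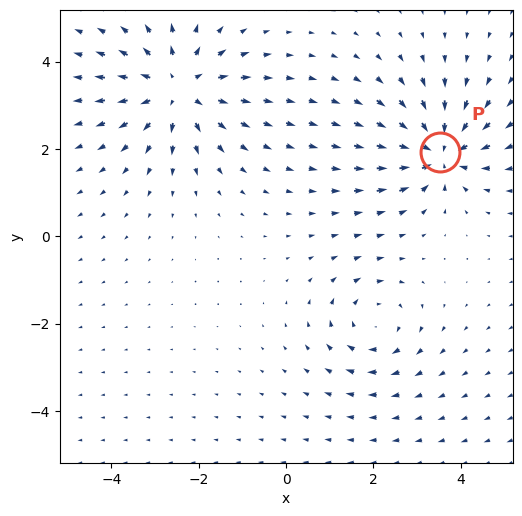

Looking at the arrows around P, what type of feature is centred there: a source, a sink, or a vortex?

At P (3.5, 1.9) the arrows converge inward. Divergence about -5, curl ≈0 — negative divergence with near-zero curl is a sink.

sink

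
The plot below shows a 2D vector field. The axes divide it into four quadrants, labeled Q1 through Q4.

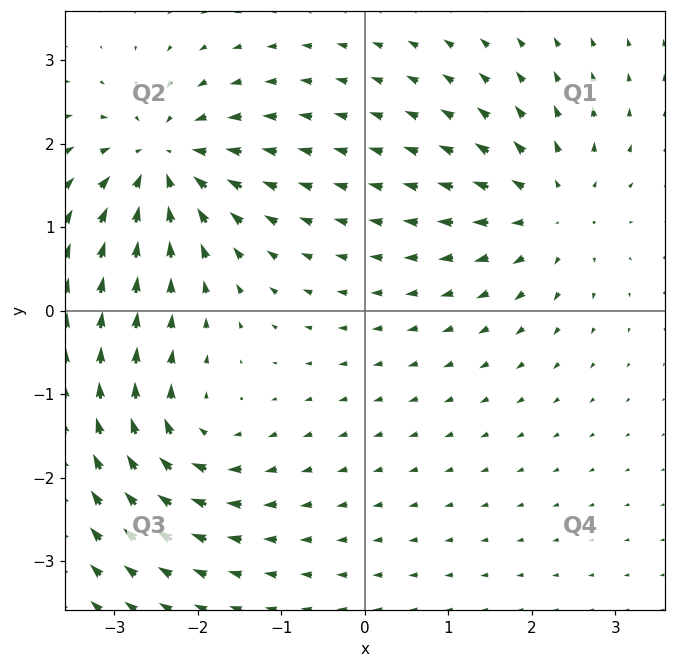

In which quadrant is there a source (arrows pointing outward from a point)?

Q1

The source sits at approximately (2.2, 1.2), which lies in quadrant Q1. The divergence there is about +5, positive as expected for a source.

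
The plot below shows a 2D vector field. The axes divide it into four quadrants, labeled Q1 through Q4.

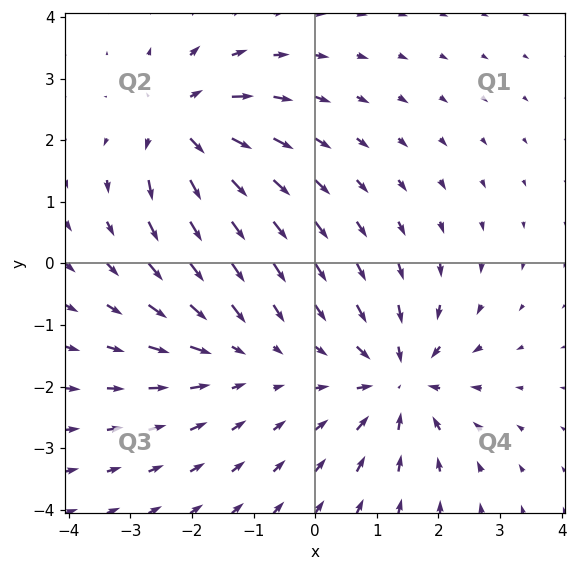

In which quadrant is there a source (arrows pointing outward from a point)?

Q2

The source sits at approximately (-2.2, 2.2), which lies in quadrant Q2. The divergence there is about +5, positive as expected for a source.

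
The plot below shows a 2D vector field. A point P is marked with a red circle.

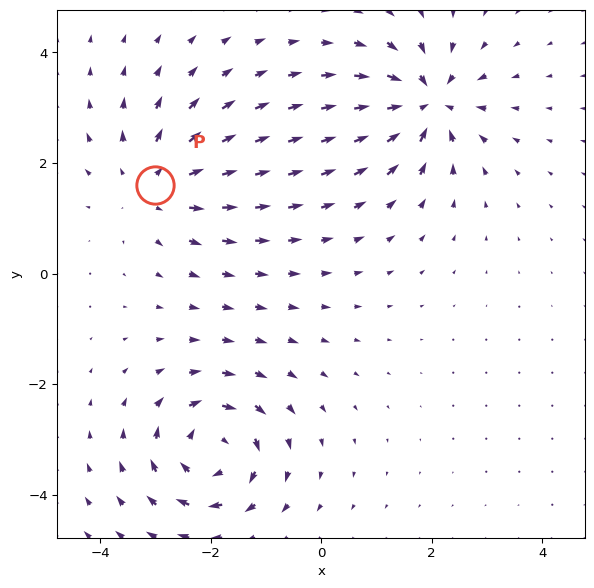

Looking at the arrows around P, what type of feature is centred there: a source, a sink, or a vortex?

source

At P (-3.0, 1.6) the arrows spread outward. Divergence about +3, curl ≈0 — positive divergence with near-zero curl is a source.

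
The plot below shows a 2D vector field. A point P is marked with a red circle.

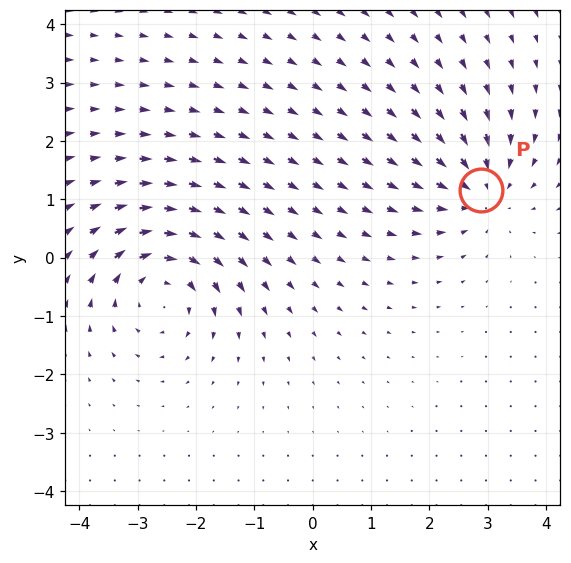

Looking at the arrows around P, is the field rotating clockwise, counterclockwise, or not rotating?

Near P at (2.9, 1.2) the arrows show no circulation. The curl there is ≈0.

not rotating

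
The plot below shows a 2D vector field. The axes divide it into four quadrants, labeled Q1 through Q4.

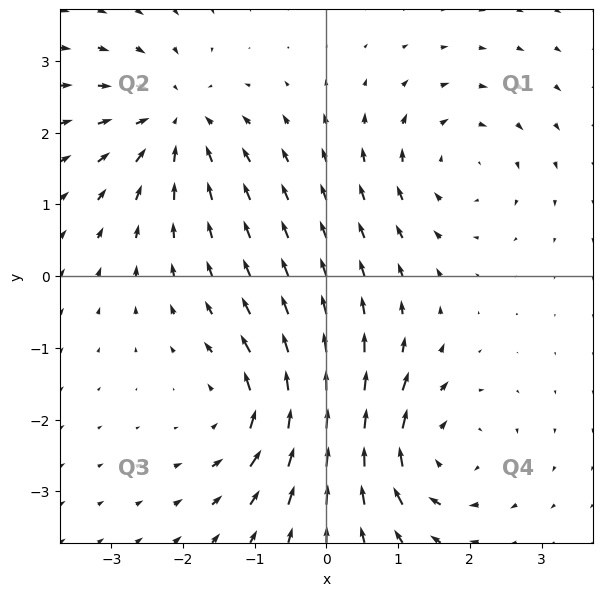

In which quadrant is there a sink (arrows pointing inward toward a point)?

Q2

The sink sits at approximately (-2.1, 2.2), which lies in quadrant Q2. The divergence there is about -4, negative as expected for a sink.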